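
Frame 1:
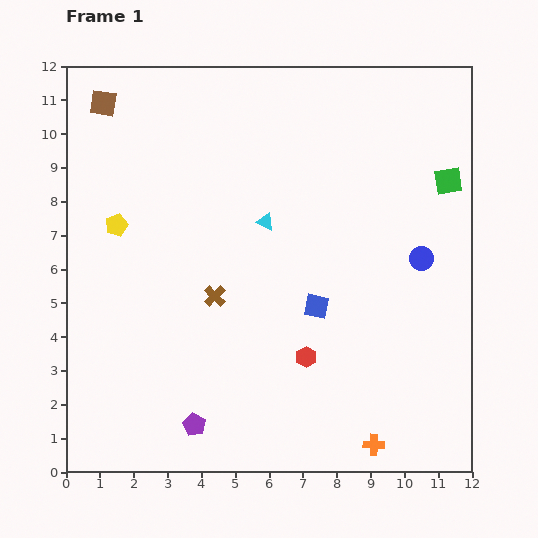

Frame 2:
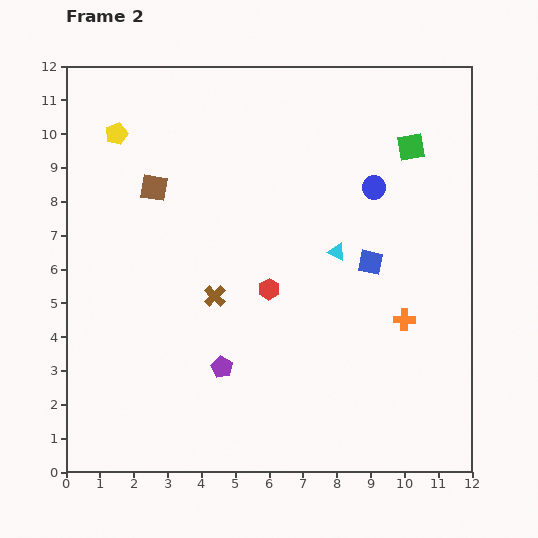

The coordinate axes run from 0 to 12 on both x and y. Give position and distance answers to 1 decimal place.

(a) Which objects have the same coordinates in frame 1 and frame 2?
the brown cross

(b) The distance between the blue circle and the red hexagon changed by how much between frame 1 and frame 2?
-0.2

Distance in frame 1: 4.5. Distance in frame 2: 4.3.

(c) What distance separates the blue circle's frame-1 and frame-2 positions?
2.5

The blue circle moved from (10.5, 6.3) to (9.1, 8.4), a distance of √(1.4² + 2.1²) ≈ 2.5.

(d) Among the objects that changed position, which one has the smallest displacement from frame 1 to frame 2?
the green square

(moved 1.5)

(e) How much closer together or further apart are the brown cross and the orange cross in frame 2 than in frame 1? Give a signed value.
-0.8

Distance in frame 1: 6.4. Distance in frame 2: 5.6.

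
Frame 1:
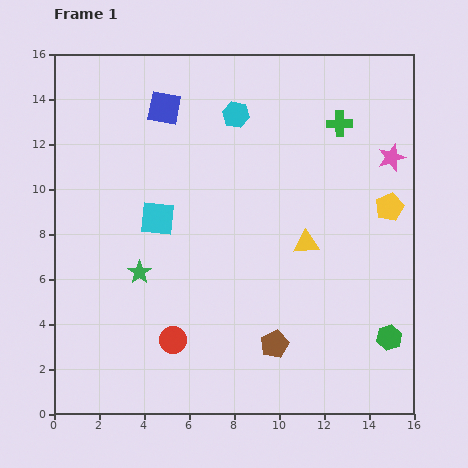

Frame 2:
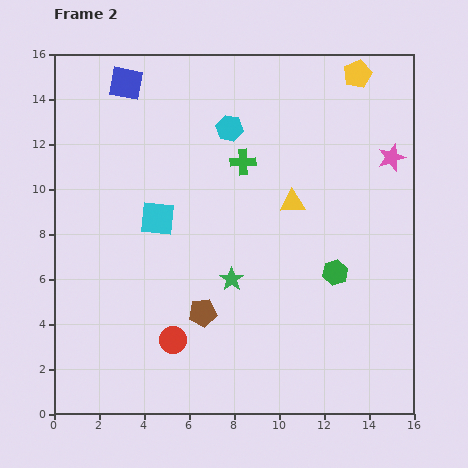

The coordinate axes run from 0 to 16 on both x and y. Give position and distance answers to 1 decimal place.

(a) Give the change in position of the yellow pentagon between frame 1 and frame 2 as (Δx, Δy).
(-1.4, 5.9)

The yellow pentagon was at (14.9, 9.2) in frame 1 and (13.5, 15.1) in frame 2.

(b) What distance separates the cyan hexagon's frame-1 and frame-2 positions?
0.7

The cyan hexagon moved from (8.1, 13.3) to (7.8, 12.7), a distance of √(0.3² + 0.6²) ≈ 0.7.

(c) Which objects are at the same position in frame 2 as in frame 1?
the pink star, the cyan square, the red circle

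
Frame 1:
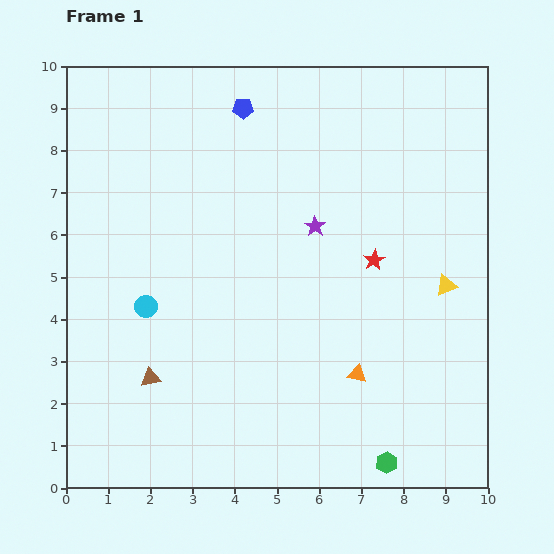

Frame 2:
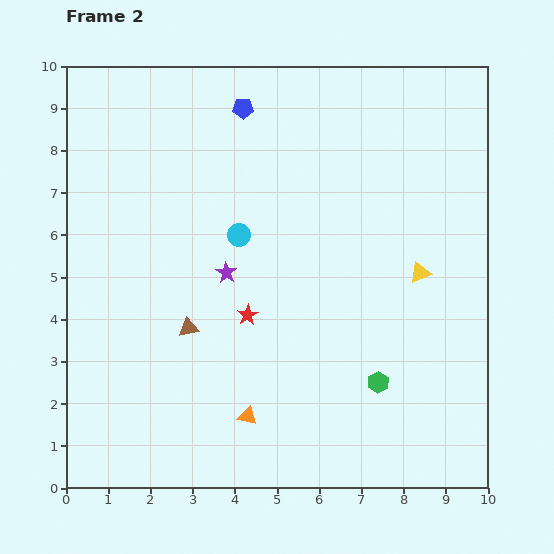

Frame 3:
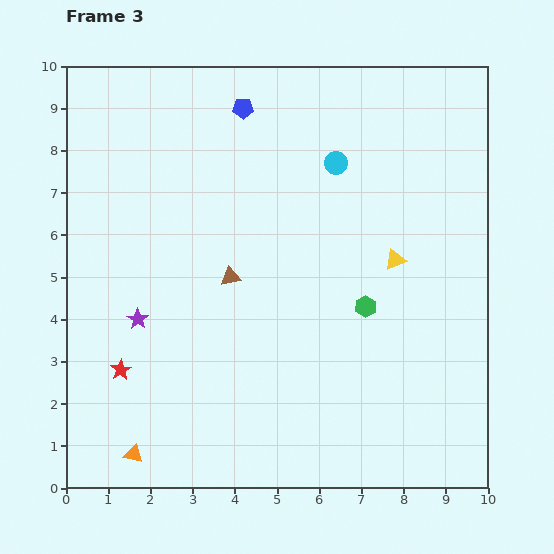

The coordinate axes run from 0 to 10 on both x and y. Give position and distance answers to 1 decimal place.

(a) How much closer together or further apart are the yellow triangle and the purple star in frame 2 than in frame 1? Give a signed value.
+1.2

Distance in frame 1: 3.4. Distance in frame 2: 4.6.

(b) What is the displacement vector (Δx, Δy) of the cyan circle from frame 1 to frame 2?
(2.2, 1.7)

The cyan circle was at (1.9, 4.3) in frame 1 and (4.1, 6.0) in frame 2.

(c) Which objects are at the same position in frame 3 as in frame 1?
the blue pentagon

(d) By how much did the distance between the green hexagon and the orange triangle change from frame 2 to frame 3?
+3.3

Distance in frame 2: 3.2. Distance in frame 3: 6.5.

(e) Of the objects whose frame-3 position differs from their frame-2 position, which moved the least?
the yellow triangle

(moved 0.7)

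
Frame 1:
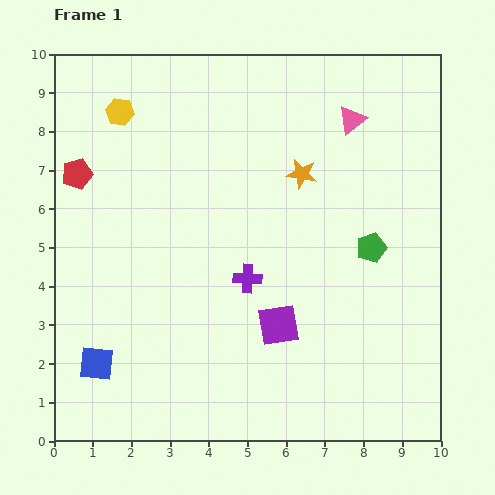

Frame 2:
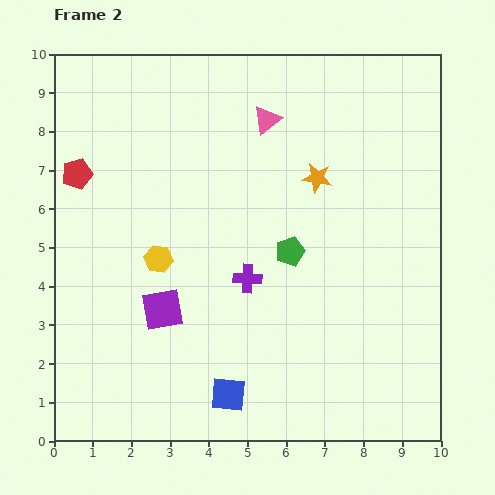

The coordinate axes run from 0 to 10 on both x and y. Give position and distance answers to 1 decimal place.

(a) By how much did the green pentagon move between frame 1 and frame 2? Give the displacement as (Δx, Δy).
(-2.1, -0.1)

The green pentagon was at (8.2, 5.0) in frame 1 and (6.1, 4.9) in frame 2.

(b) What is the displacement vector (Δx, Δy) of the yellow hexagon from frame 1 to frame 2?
(1.0, -3.8)

The yellow hexagon was at (1.7, 8.5) in frame 1 and (2.7, 4.7) in frame 2.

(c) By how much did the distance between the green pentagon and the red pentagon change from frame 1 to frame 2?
-1.9

Distance in frame 1: 7.8. Distance in frame 2: 5.9.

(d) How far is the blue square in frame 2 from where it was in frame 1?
3.5

The blue square moved from (1.1, 2.0) to (4.5, 1.2), a distance of √(3.4² + 0.8²) ≈ 3.5.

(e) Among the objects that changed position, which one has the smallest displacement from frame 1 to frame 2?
the orange star

(moved 0.4)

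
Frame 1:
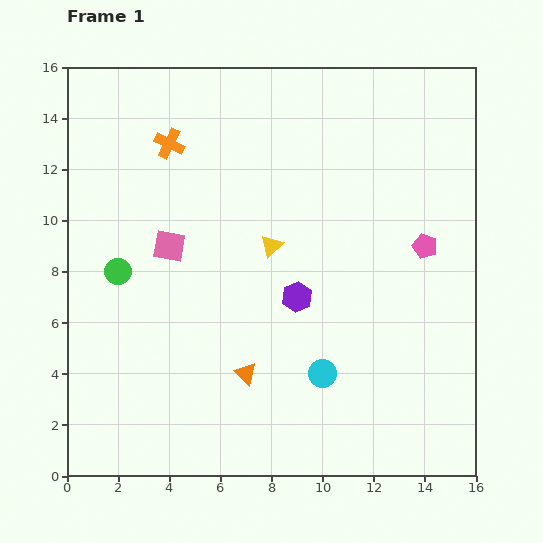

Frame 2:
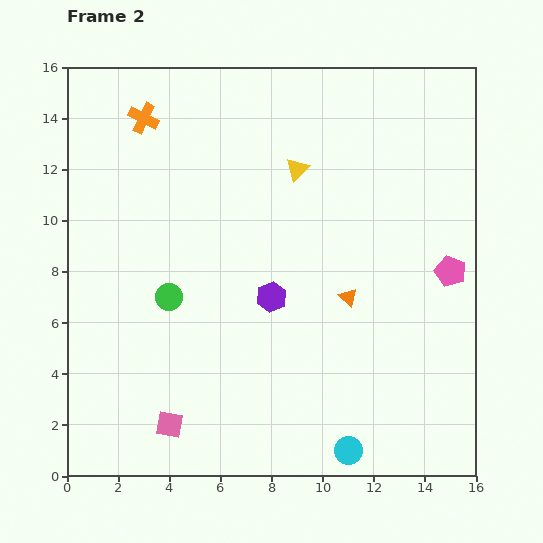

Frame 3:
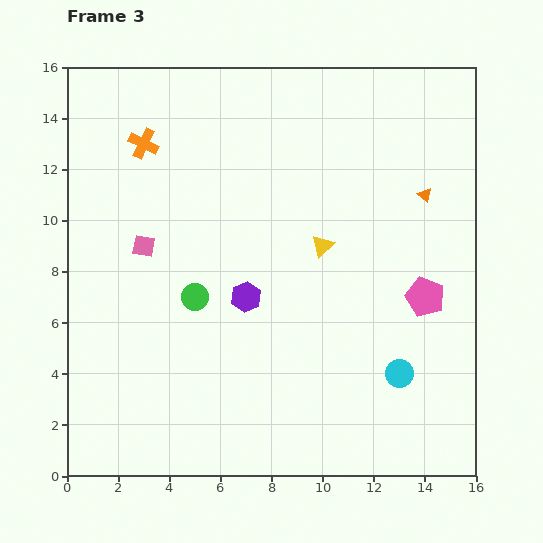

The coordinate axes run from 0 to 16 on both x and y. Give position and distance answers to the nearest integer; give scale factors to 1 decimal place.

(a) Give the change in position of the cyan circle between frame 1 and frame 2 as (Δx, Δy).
(1, -3)

The cyan circle was at (10, 4) in frame 1 and (11, 1) in frame 2.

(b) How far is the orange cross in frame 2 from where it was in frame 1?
1

The orange cross moved from (4, 13) to (3, 14), a distance of √(1² + 1²) ≈ 1.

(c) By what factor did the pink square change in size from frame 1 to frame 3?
0.7×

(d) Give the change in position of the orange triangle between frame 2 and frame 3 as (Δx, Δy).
(3, 4)

The orange triangle was at (11, 7) in frame 2 and (14, 11) in frame 3.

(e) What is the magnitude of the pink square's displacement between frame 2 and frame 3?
7

The pink square moved from (4, 2) to (3, 9), a distance of √(1² + 7²) ≈ 7.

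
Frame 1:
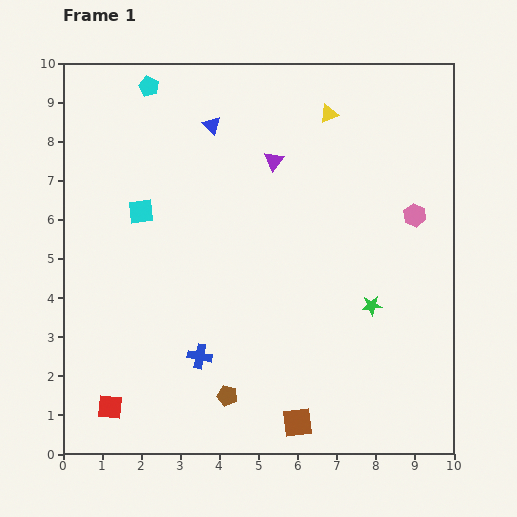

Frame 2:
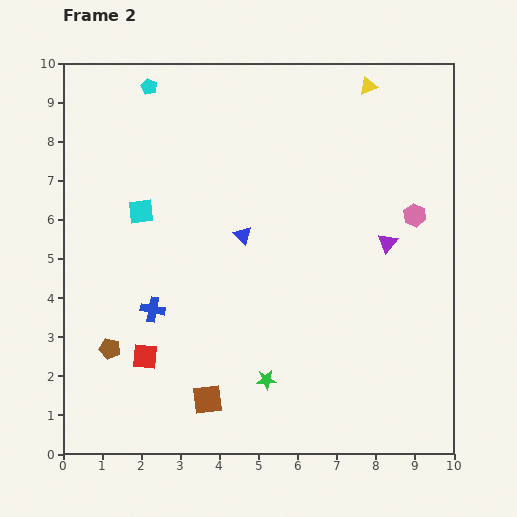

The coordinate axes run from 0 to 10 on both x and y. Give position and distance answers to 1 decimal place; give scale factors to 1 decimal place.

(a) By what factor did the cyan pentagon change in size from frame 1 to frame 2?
0.8×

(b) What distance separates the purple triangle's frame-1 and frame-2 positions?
3.6

The purple triangle moved from (5.4, 7.5) to (8.3, 5.4), a distance of √(2.9² + 2.1²) ≈ 3.6.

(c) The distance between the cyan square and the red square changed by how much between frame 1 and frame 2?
-1.4

Distance in frame 1: 5.1. Distance in frame 2: 3.7.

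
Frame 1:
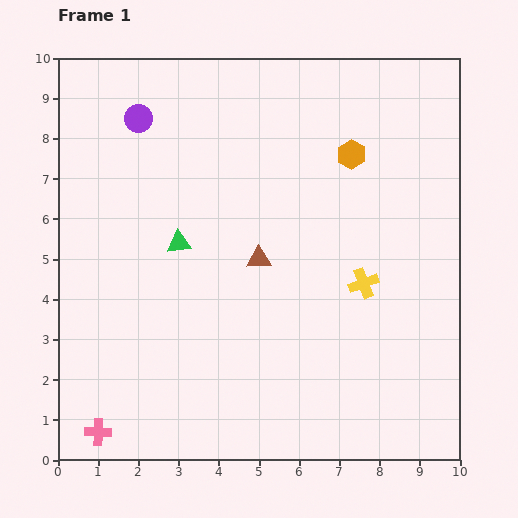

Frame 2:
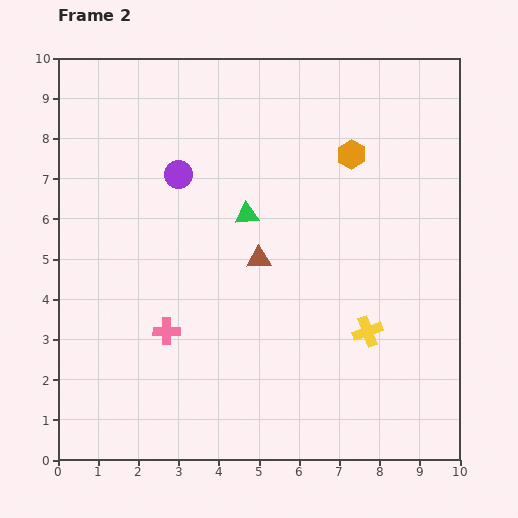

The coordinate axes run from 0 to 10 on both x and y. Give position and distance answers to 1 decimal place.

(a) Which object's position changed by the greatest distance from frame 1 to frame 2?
the pink cross

(moved 3.0; next 1.8)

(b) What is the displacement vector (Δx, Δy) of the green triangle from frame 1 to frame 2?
(1.7, 0.7)

The green triangle was at (3.0, 5.4) in frame 1 and (4.7, 6.1) in frame 2.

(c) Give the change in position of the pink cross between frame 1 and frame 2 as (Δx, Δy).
(1.7, 2.5)

The pink cross was at (1.0, 0.7) in frame 1 and (2.7, 3.2) in frame 2.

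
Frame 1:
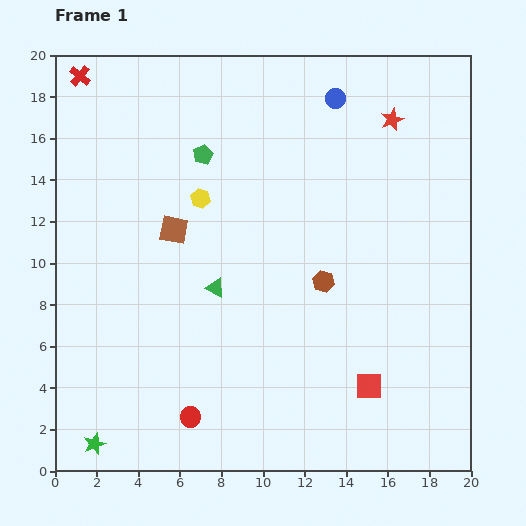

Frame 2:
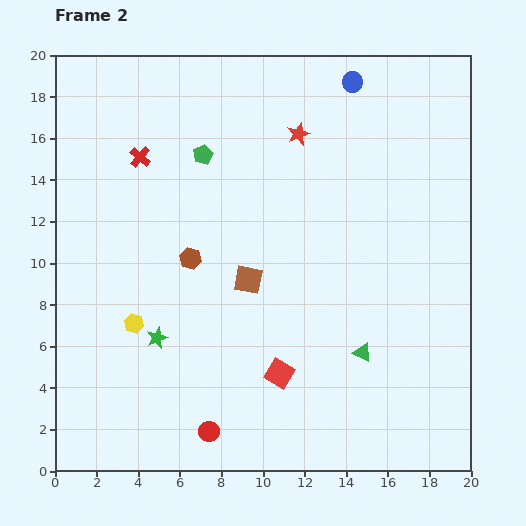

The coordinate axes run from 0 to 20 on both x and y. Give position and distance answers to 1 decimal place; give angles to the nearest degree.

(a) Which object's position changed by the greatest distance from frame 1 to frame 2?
the green triangle

(moved 7.7; next 6.8)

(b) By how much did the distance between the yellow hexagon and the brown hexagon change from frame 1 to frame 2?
-3.0

Distance in frame 1: 7.1. Distance in frame 2: 4.1.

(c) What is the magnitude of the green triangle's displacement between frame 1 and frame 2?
7.7

The green triangle moved from (7.7, 8.8) to (14.8, 5.7), a distance of √(7.1² + 3.1²) ≈ 7.7.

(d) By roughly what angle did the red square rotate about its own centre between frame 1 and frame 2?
31° clockwise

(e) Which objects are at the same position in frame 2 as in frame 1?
the green pentagon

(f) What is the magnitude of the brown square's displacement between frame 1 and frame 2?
4.3

The brown square moved from (5.7, 11.6) to (9.3, 9.2), a distance of √(3.6² + 2.4²) ≈ 4.3.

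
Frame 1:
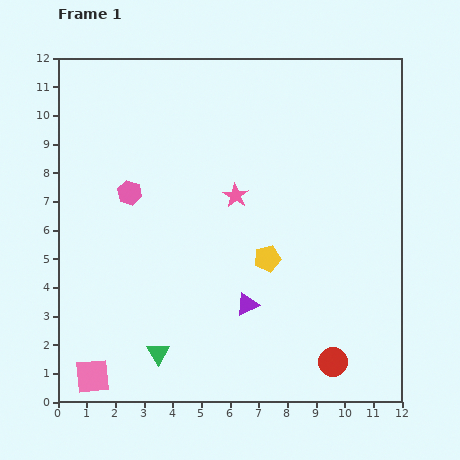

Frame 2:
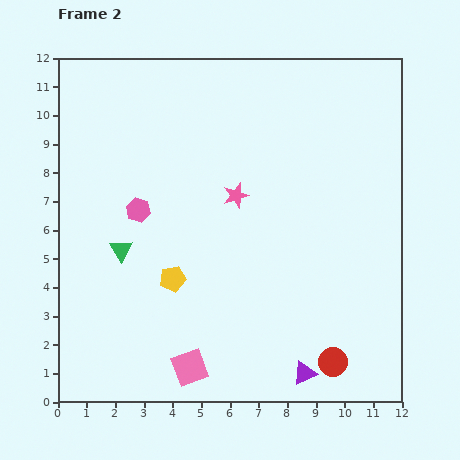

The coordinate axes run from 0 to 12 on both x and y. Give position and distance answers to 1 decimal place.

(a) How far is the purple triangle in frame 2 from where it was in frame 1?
3.1

The purple triangle moved from (6.6, 3.4) to (8.6, 1.0), a distance of √(2.0² + 2.4²) ≈ 3.1.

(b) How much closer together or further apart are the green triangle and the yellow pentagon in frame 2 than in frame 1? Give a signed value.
-2.9

Distance in frame 1: 5.0. Distance in frame 2: 2.1.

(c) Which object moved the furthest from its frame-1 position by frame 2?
the green triangle

(moved 3.8; next 3.4)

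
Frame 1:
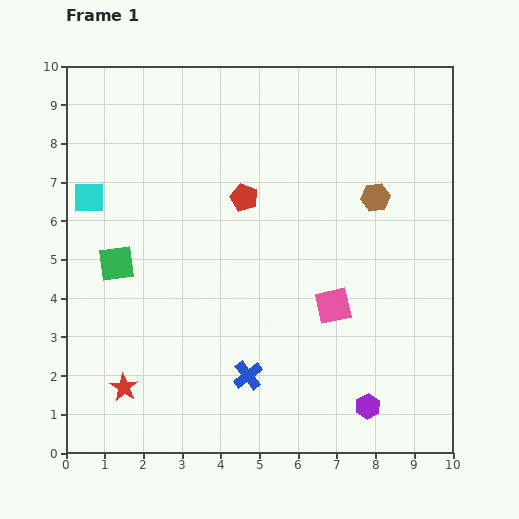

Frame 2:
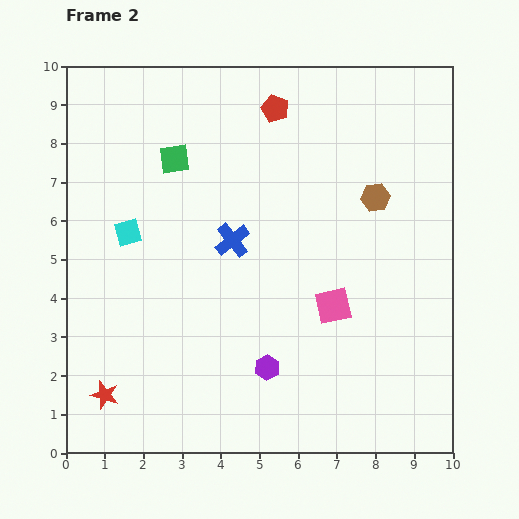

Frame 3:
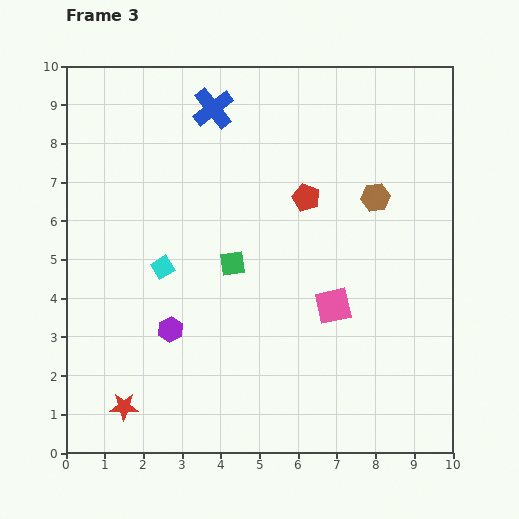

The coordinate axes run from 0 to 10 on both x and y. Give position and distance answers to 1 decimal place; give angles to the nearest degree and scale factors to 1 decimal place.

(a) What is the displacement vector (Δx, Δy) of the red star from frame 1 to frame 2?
(-0.5, -0.2)

The red star was at (1.5, 1.7) in frame 1 and (1.0, 1.5) in frame 2.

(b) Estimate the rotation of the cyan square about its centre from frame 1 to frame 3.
30° counter-clockwise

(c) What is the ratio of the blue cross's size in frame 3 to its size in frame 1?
1.4×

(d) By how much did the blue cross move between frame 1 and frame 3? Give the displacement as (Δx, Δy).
(-0.9, 6.9)

The blue cross was at (4.7, 2.0) in frame 1 and (3.8, 8.9) in frame 3.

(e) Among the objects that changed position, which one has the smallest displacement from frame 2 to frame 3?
the red star

(moved 0.6)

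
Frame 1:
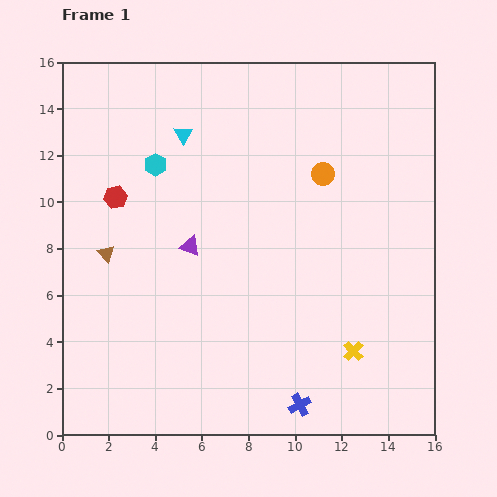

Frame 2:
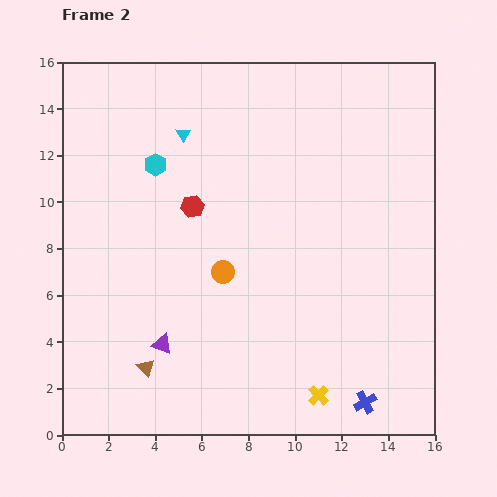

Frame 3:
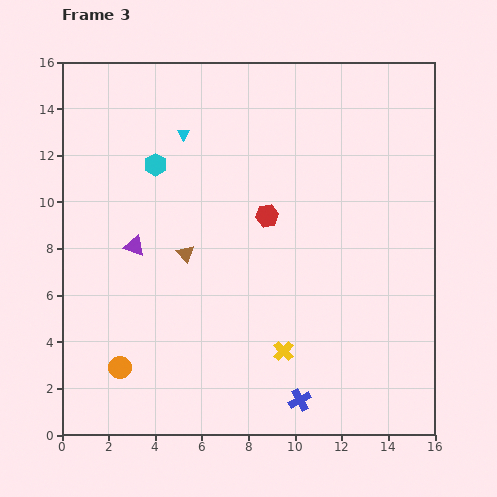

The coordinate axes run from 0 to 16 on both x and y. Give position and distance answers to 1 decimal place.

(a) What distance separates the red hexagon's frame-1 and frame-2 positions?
3.3

The red hexagon moved from (2.3, 10.2) to (5.6, 9.8), a distance of √(3.3² + 0.4²) ≈ 3.3.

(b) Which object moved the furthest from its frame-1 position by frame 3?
the orange circle

(moved 12.0; next 6.5)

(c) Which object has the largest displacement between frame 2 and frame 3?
the orange circle

(moved 6.0; next 5.2)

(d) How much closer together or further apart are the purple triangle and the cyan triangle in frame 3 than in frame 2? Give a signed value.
-3.8

Distance in frame 2: 9.0. Distance in frame 3: 5.2.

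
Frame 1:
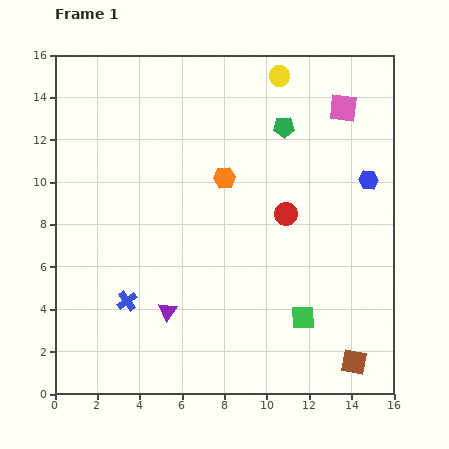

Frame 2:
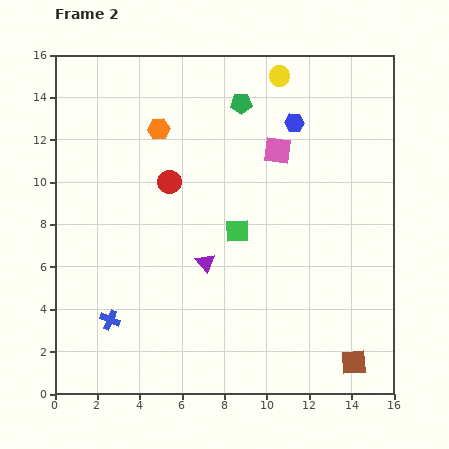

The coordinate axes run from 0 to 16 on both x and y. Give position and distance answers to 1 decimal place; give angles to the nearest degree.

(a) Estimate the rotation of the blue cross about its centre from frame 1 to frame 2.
32° counter-clockwise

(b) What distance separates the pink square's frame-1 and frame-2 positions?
3.7

The pink square moved from (13.6, 13.5) to (10.5, 11.5), a distance of √(3.1² + 2.0²) ≈ 3.7.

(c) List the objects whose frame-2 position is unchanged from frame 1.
the brown square, the yellow circle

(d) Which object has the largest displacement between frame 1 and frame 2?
the red circle

(moved 5.7; next 5.1)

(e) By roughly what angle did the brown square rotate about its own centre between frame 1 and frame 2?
16° counter-clockwise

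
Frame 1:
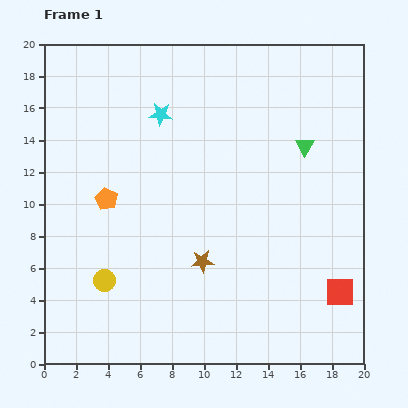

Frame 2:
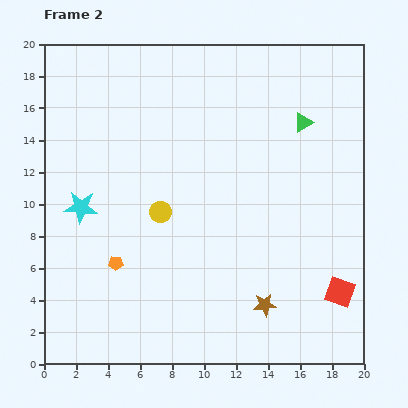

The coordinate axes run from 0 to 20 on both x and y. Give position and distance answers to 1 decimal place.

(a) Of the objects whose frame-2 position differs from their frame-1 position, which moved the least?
the green triangle

(moved 1.5)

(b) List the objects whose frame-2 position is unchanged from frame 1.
the red square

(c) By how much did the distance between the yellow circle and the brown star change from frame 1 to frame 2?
+2.5

Distance in frame 1: 6.2. Distance in frame 2: 8.7.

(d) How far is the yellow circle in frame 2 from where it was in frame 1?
5.5

The yellow circle moved from (3.8, 5.2) to (7.3, 9.5), a distance of √(3.5² + 4.3²) ≈ 5.5.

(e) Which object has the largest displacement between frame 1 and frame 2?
the cyan star

(moved 7.7; next 5.5)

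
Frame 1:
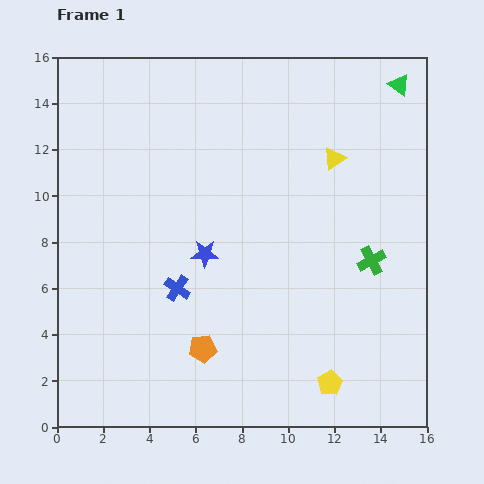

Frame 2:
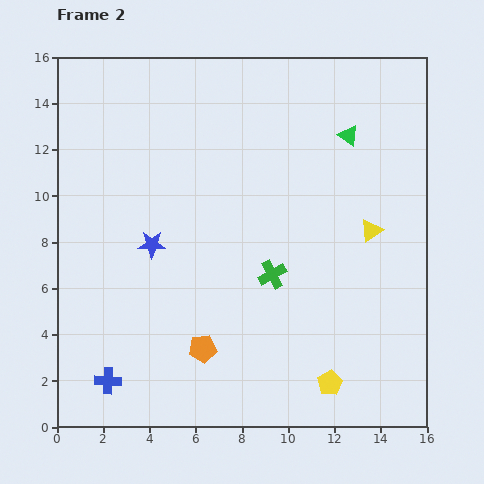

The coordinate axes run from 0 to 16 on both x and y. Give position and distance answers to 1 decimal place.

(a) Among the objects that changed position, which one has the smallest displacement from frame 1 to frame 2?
the blue star

(moved 2.3)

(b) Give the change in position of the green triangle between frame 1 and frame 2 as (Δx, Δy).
(-2.2, -2.2)

The green triangle was at (14.8, 14.8) in frame 1 and (12.6, 12.6) in frame 2.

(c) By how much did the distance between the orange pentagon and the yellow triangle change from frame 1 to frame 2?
-1.1

Distance in frame 1: 10.0. Distance in frame 2: 8.9.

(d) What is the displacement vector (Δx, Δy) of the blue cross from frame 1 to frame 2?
(-3.0, -4.0)

The blue cross was at (5.2, 6.0) in frame 1 and (2.2, 2.0) in frame 2.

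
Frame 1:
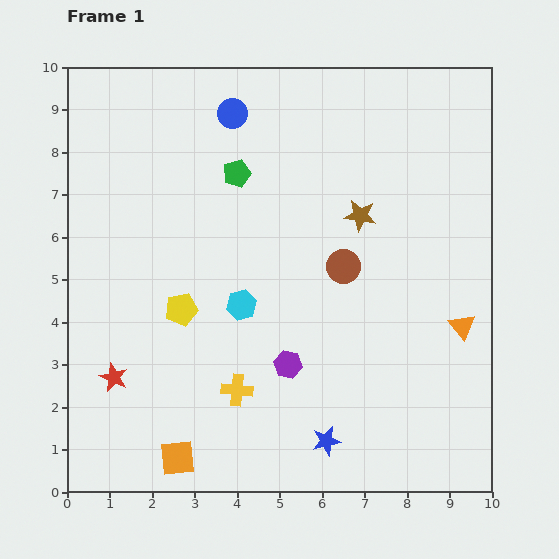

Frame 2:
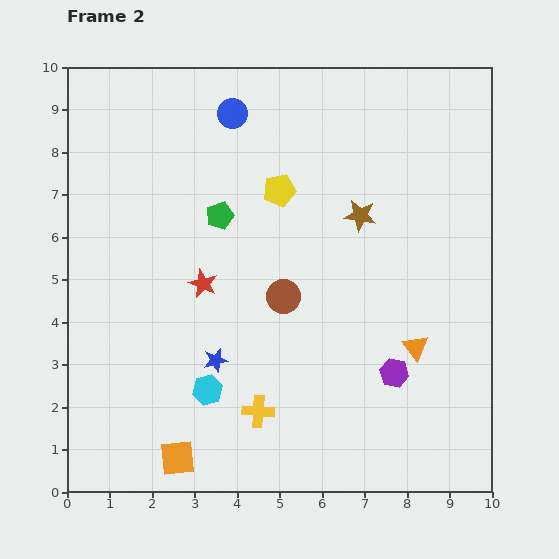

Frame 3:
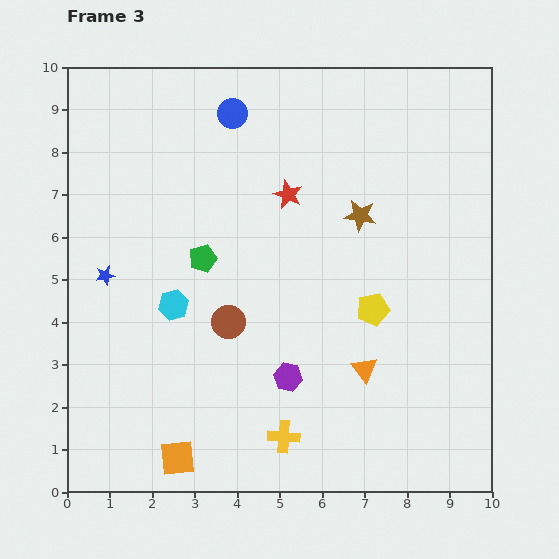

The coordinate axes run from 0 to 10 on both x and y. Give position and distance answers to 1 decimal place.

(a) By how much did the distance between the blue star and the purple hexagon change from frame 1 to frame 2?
+2.2

Distance in frame 1: 2.0. Distance in frame 2: 4.2.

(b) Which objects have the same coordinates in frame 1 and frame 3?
the orange square, the brown star, the blue circle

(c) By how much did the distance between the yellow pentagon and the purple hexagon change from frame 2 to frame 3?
-2.5

Distance in frame 2: 5.1. Distance in frame 3: 2.6.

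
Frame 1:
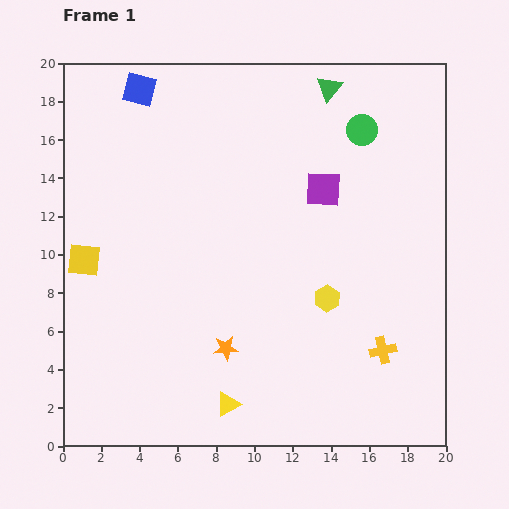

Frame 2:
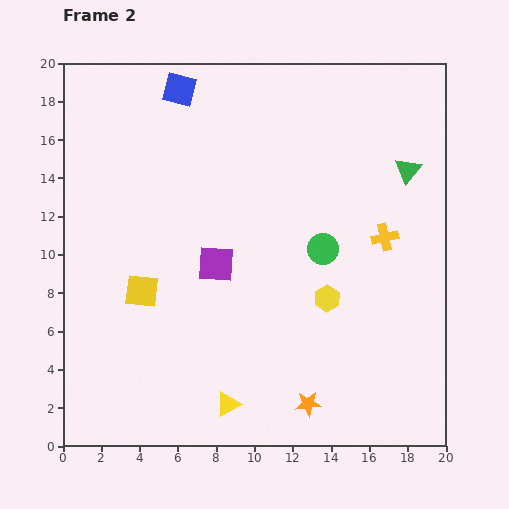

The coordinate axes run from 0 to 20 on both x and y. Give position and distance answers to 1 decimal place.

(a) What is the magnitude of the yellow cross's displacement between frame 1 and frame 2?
5.9

The yellow cross moved from (16.7, 5.0) to (16.8, 10.9), a distance of √(0.1² + 5.9²) ≈ 5.9.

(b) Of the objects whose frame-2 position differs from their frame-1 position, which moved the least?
the blue square

(moved 2.1)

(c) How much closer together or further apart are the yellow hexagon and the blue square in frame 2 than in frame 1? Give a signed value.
-1.4

Distance in frame 1: 14.7. Distance in frame 2: 13.3.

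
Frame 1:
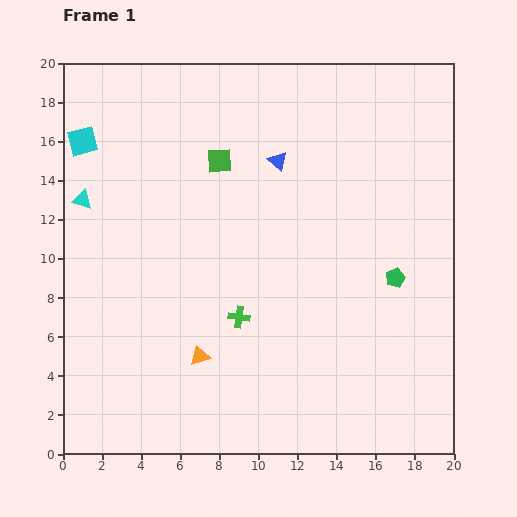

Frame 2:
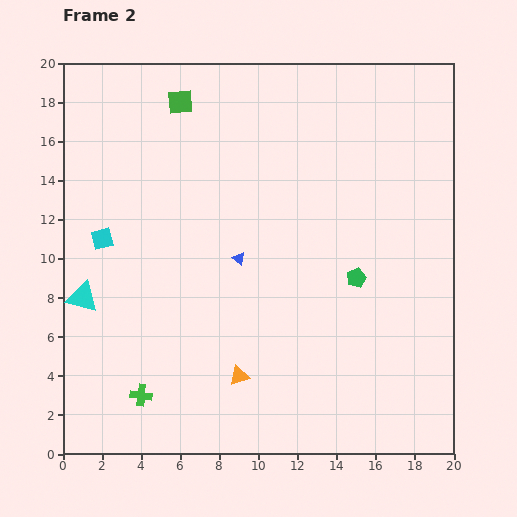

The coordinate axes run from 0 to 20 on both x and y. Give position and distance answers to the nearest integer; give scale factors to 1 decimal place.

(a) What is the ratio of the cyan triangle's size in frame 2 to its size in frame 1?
1.6×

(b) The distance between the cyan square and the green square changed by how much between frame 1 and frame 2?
+1

Distance in frame 1: 7. Distance in frame 2: 8.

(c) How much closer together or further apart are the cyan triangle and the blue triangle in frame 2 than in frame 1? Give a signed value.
-2

Distance in frame 1: 10. Distance in frame 2: 8.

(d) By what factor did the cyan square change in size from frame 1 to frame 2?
0.7×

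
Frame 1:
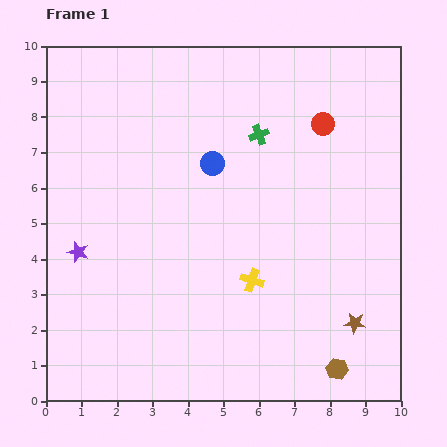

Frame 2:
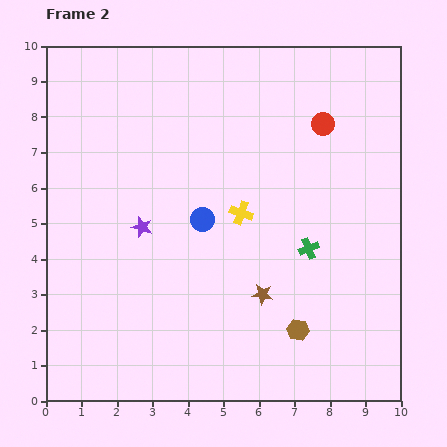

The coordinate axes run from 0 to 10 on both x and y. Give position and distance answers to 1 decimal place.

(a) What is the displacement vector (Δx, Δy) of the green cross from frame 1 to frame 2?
(1.4, -3.2)

The green cross was at (6.0, 7.5) in frame 1 and (7.4, 4.3) in frame 2.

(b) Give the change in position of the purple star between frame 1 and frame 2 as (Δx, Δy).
(1.8, 0.7)

The purple star was at (0.9, 4.2) in frame 1 and (2.7, 4.9) in frame 2.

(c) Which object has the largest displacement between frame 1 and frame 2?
the green cross

(moved 3.5; next 2.7)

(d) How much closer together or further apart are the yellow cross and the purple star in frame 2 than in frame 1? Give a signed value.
-2.2

Distance in frame 1: 5.0. Distance in frame 2: 2.8.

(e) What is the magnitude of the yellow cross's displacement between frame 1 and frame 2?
1.9

The yellow cross moved from (5.8, 3.4) to (5.5, 5.3), a distance of √(0.3² + 1.9²) ≈ 1.9.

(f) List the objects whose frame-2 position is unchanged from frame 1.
the red circle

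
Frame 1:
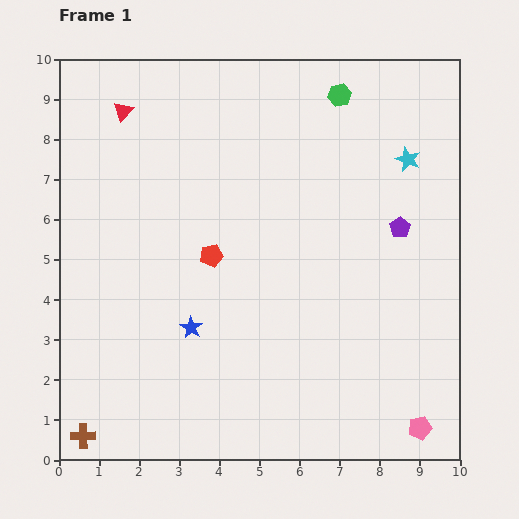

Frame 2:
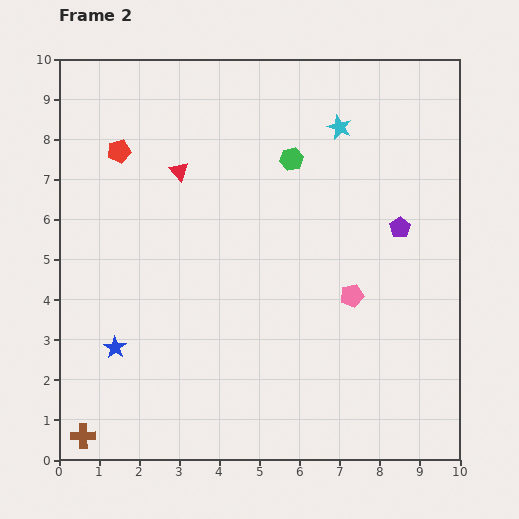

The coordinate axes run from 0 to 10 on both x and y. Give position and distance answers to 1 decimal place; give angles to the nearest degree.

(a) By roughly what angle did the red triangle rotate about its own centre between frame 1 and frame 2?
25° counter-clockwise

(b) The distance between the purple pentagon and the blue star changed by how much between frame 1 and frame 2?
+1.9

Distance in frame 1: 5.8. Distance in frame 2: 7.7.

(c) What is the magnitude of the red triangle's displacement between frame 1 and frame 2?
2.1

The red triangle moved from (1.6, 8.7) to (3.0, 7.2), a distance of √(1.4² + 1.5²) ≈ 2.1.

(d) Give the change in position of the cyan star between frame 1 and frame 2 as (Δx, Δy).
(-1.7, 0.8)

The cyan star was at (8.7, 7.5) in frame 1 and (7.0, 8.3) in frame 2.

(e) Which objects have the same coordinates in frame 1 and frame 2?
the brown cross, the purple pentagon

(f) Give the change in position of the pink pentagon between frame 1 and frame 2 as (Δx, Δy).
(-1.7, 3.3)

The pink pentagon was at (9.0, 0.8) in frame 1 and (7.3, 4.1) in frame 2.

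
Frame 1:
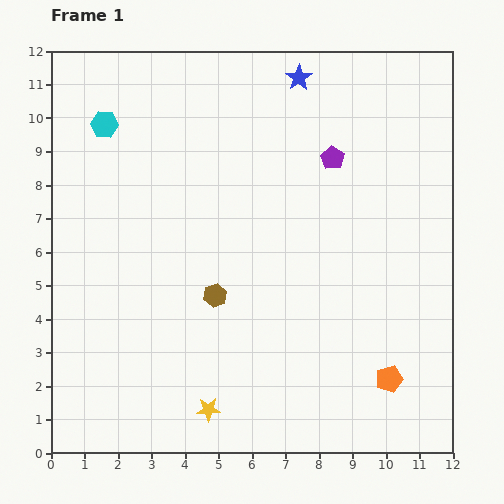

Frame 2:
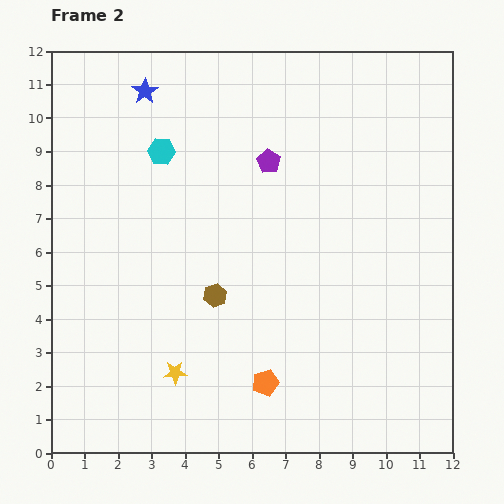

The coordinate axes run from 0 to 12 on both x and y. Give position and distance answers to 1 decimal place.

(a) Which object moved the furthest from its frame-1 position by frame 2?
the blue star

(moved 4.6; next 3.7)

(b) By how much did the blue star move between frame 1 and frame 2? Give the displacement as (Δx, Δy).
(-4.6, -0.4)

The blue star was at (7.4, 11.2) in frame 1 and (2.8, 10.8) in frame 2.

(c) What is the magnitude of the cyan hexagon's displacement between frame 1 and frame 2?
1.9

The cyan hexagon moved from (1.6, 9.8) to (3.3, 9.0), a distance of √(1.7² + 0.8²) ≈ 1.9.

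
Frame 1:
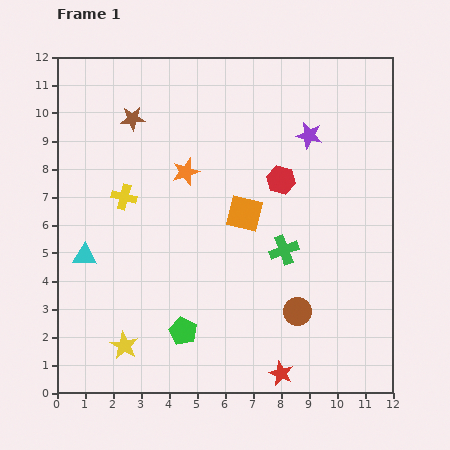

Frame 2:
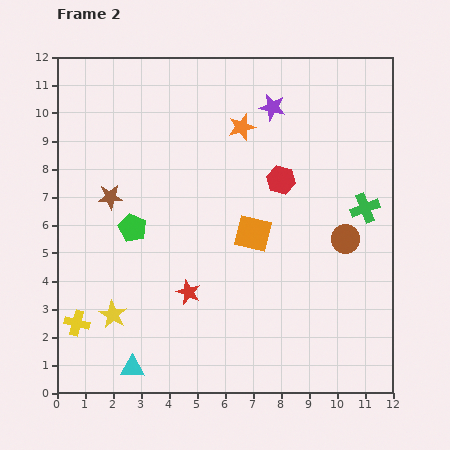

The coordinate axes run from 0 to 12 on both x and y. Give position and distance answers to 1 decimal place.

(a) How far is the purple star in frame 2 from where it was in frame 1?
1.6

The purple star moved from (9.0, 9.2) to (7.7, 10.2), a distance of √(1.3² + 1.0²) ≈ 1.6.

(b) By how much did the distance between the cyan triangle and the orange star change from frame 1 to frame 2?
+4.7

Distance in frame 1: 4.7. Distance in frame 2: 9.4.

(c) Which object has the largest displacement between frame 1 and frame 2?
the yellow cross

(moved 4.8; next 4.4)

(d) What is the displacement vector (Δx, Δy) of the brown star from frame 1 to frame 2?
(-0.8, -2.8)

The brown star was at (2.7, 9.8) in frame 1 and (1.9, 7.0) in frame 2.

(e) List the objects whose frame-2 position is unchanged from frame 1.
the red hexagon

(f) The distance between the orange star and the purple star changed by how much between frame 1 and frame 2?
-3.3

Distance in frame 1: 4.6. Distance in frame 2: 1.3.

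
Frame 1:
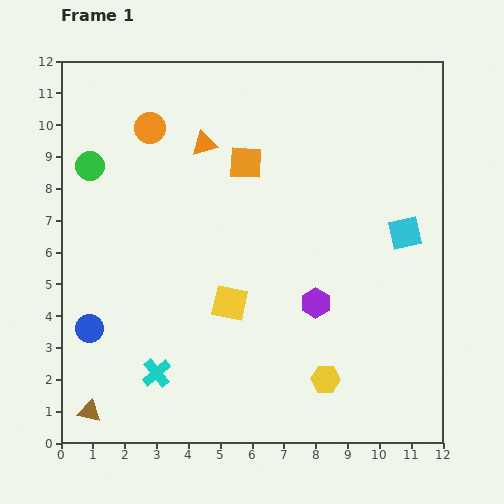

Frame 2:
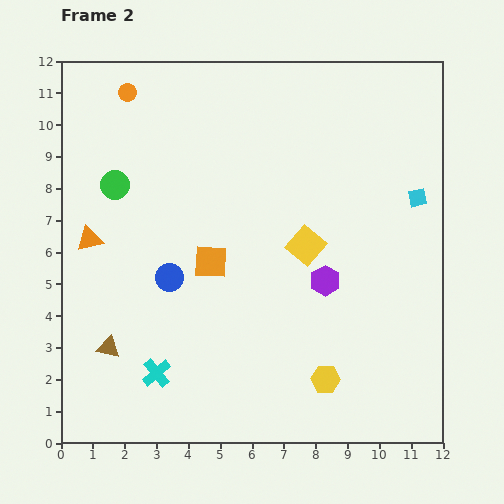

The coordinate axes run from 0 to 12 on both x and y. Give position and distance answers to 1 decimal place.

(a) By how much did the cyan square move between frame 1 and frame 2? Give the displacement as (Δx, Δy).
(0.4, 1.1)

The cyan square was at (10.8, 6.6) in frame 1 and (11.2, 7.7) in frame 2.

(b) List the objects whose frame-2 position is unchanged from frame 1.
the cyan cross, the yellow hexagon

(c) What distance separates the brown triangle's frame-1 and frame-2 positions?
2.1

The brown triangle moved from (0.9, 1.0) to (1.5, 3.0), a distance of √(0.6² + 2.0²) ≈ 2.1.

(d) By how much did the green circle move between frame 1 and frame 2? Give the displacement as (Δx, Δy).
(0.8, -0.6)

The green circle was at (0.9, 8.7) in frame 1 and (1.7, 8.1) in frame 2.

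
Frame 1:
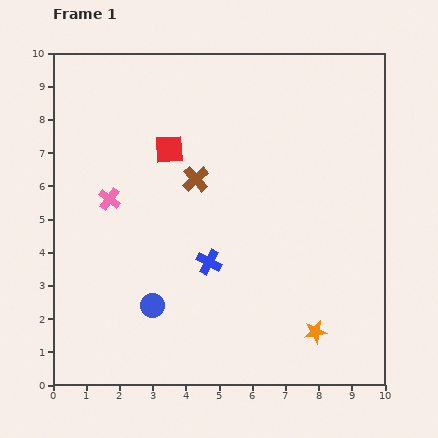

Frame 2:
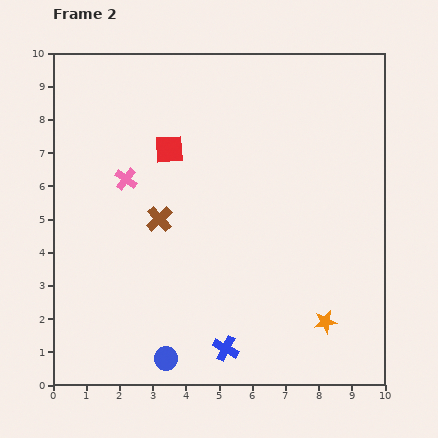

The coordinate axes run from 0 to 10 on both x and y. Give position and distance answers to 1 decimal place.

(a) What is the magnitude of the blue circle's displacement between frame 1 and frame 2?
1.6

The blue circle moved from (3.0, 2.4) to (3.4, 0.8), a distance of √(0.4² + 1.6²) ≈ 1.6.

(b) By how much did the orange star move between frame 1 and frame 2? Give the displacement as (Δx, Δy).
(0.3, 0.3)

The orange star was at (7.9, 1.6) in frame 1 and (8.2, 1.9) in frame 2.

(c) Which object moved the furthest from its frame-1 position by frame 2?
the blue cross

(moved 2.6; next 1.6)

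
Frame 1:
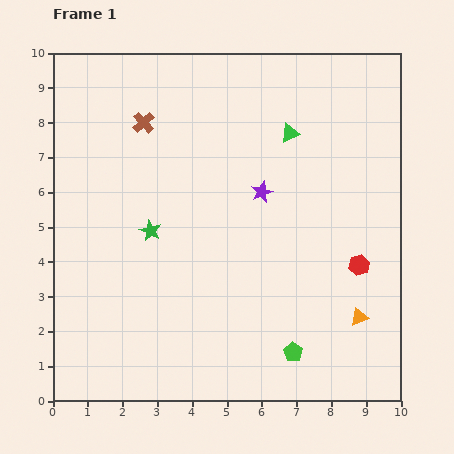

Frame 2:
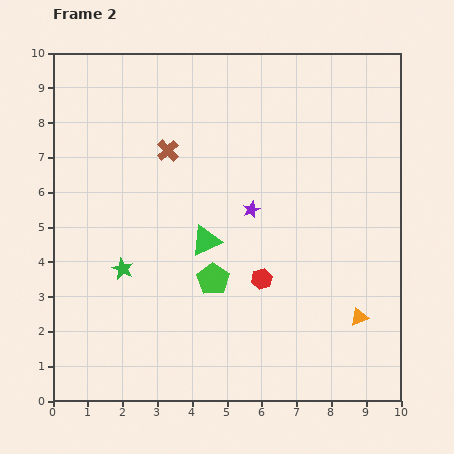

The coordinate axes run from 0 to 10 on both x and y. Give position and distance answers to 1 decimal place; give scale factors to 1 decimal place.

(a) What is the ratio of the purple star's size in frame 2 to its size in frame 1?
0.8×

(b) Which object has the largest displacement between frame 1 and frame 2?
the green triangle

(moved 3.9; next 3.1)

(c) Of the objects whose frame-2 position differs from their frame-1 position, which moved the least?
the purple star

(moved 0.6)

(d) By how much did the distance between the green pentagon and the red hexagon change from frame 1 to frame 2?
-1.7

Distance in frame 1: 3.1. Distance in frame 2: 1.4.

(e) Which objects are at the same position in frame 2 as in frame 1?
the orange triangle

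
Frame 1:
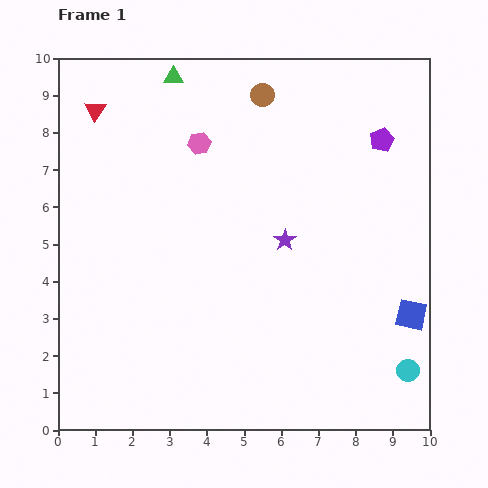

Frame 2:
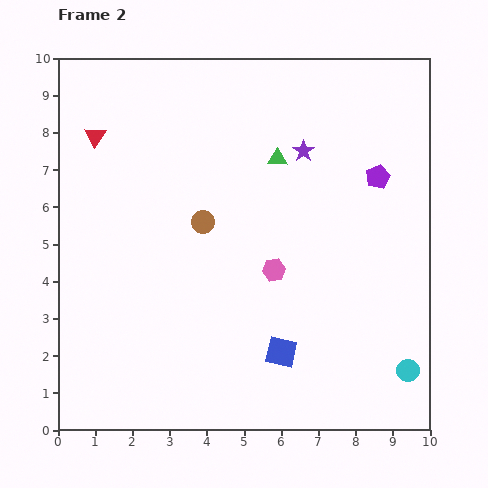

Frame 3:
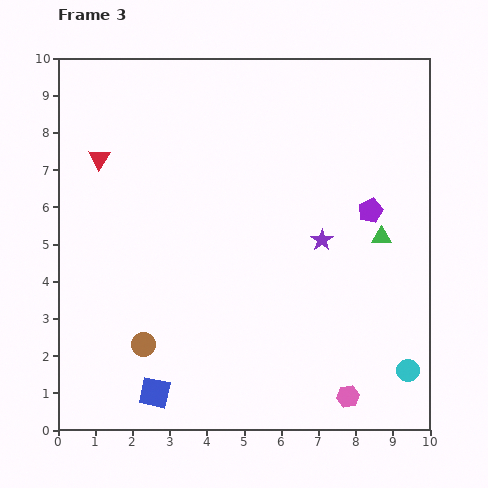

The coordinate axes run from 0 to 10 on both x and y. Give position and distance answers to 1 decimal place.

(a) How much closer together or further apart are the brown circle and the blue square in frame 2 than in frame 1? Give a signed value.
-3.0

Distance in frame 1: 7.1. Distance in frame 2: 4.1.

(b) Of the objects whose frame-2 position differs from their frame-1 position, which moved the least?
the red triangle

(moved 0.7)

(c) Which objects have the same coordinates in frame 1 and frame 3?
the cyan circle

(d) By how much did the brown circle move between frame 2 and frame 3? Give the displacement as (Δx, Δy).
(-1.6, -3.3)

The brown circle was at (3.9, 5.6) in frame 2 and (2.3, 2.3) in frame 3.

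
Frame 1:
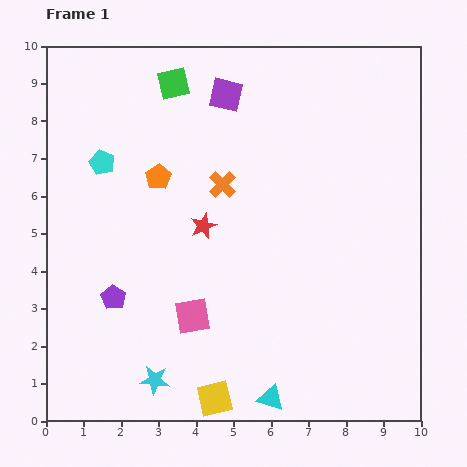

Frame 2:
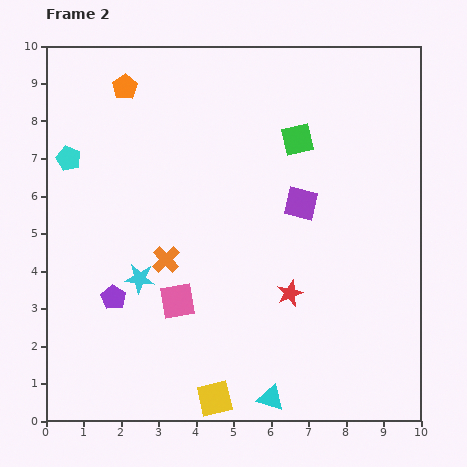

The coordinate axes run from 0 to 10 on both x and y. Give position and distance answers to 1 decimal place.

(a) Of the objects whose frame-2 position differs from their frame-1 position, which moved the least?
the pink square

(moved 0.6)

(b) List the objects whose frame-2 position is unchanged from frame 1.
the yellow square, the purple pentagon, the cyan triangle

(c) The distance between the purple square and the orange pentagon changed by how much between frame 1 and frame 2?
+2.8

Distance in frame 1: 2.8. Distance in frame 2: 5.6.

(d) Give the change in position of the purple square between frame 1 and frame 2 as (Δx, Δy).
(2.0, -2.9)

The purple square was at (4.8, 8.7) in frame 1 and (6.8, 5.8) in frame 2.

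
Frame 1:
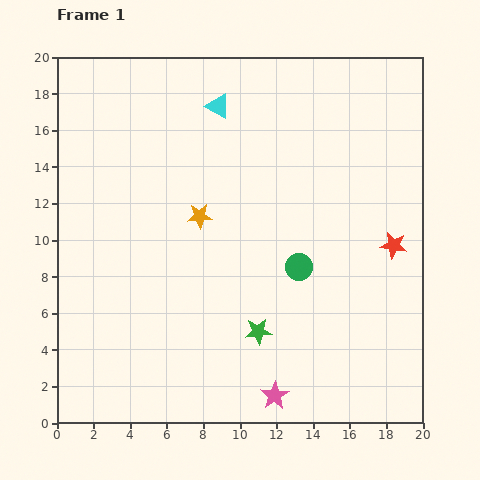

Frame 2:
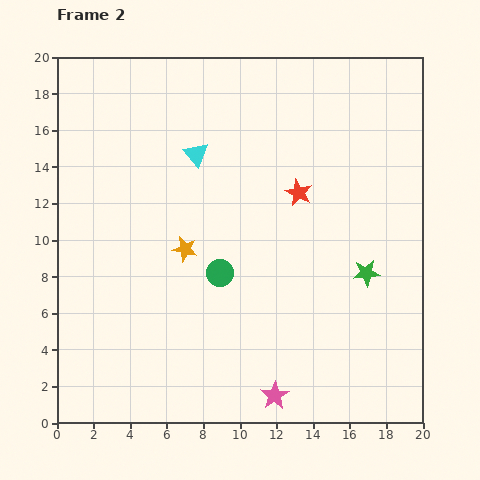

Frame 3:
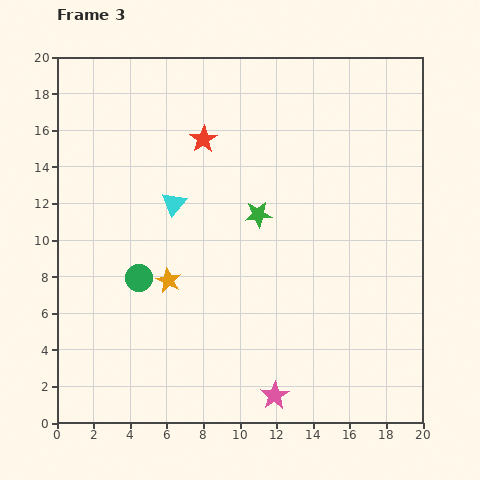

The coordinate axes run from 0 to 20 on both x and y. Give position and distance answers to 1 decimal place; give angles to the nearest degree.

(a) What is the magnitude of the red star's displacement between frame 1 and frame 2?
6.0

The red star moved from (18.4, 9.7) to (13.2, 12.6), a distance of √(5.2² + 2.9²) ≈ 6.0.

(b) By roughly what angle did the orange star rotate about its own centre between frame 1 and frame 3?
31° clockwise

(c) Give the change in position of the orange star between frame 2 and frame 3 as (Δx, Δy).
(-0.9, -1.7)

The orange star was at (7.0, 9.5) in frame 2 and (6.1, 7.8) in frame 3.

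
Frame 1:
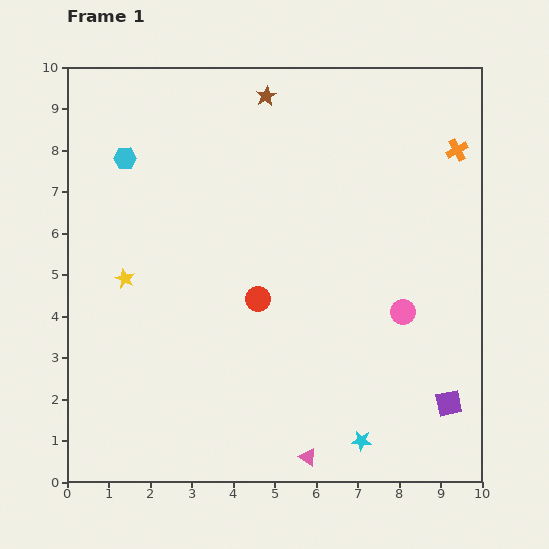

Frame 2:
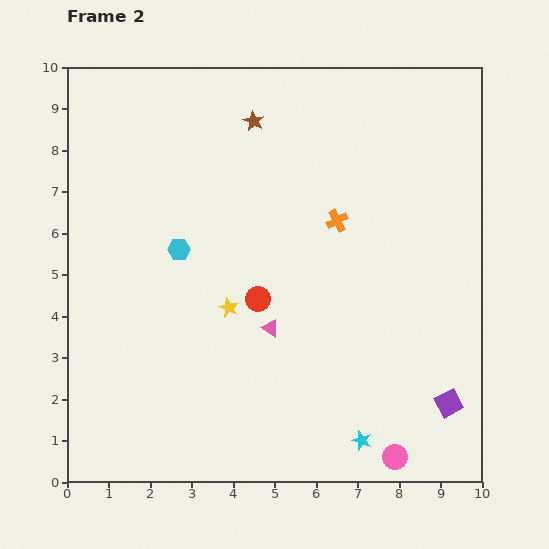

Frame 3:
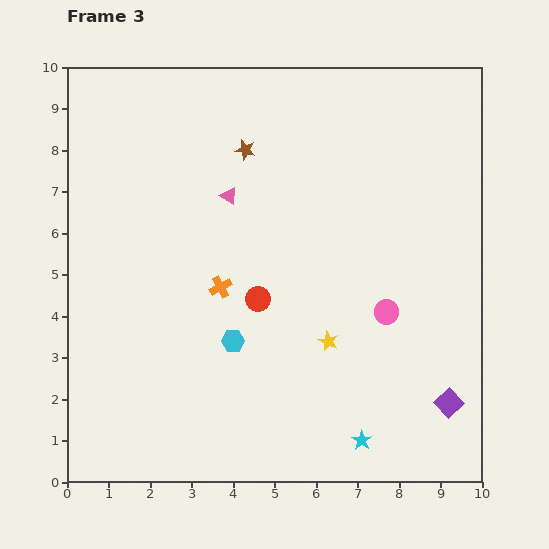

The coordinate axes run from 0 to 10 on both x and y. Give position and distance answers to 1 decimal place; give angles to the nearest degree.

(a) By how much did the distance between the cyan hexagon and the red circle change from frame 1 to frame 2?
-2.5

Distance in frame 1: 4.7. Distance in frame 2: 2.2.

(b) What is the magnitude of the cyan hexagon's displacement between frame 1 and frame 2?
2.6

The cyan hexagon moved from (1.4, 7.8) to (2.7, 5.6), a distance of √(1.3² + 2.2²) ≈ 2.6.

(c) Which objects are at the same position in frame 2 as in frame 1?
the red circle, the purple square, the cyan star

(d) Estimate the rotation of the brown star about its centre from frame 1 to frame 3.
30° counter-clockwise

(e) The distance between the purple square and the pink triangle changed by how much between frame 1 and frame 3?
+3.7

Distance in frame 1: 3.6. Distance in frame 3: 7.3.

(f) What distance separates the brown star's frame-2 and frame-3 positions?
0.7

The brown star moved from (4.5, 8.7) to (4.3, 8.0), a distance of √(0.2² + 0.7²) ≈ 0.7.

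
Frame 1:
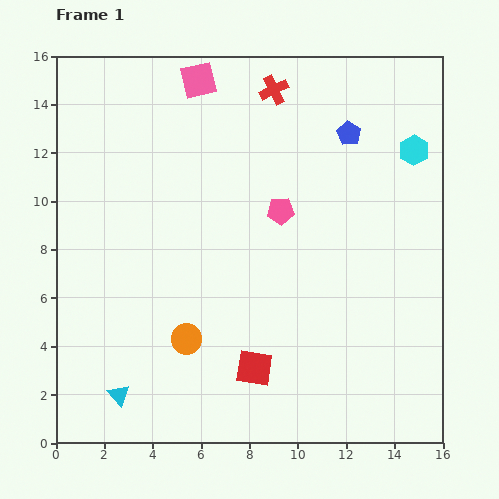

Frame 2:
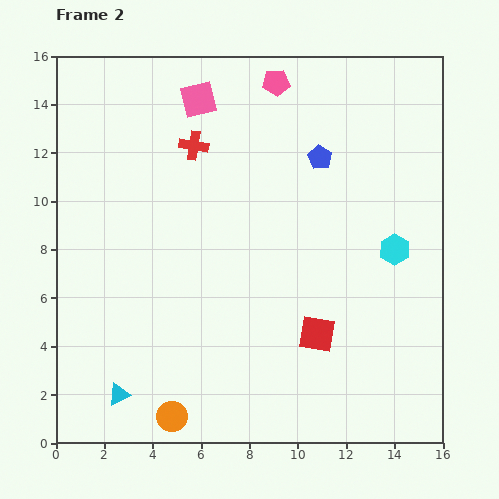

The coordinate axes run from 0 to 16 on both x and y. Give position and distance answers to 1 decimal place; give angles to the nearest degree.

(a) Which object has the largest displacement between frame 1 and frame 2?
the pink pentagon

(moved 5.3; next 4.2)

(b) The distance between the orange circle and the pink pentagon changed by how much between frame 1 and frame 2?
+7.9

Distance in frame 1: 6.6. Distance in frame 2: 14.5.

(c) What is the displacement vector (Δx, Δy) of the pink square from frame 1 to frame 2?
(0.0, -0.8)

The pink square was at (5.9, 15.0) in frame 1 and (5.9, 14.2) in frame 2.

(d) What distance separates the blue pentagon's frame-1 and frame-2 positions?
1.6

The blue pentagon moved from (12.1, 12.8) to (10.9, 11.8), a distance of √(1.2² + 1.0²) ≈ 1.6.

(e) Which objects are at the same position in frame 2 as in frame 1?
the cyan triangle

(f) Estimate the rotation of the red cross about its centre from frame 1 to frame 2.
35° clockwise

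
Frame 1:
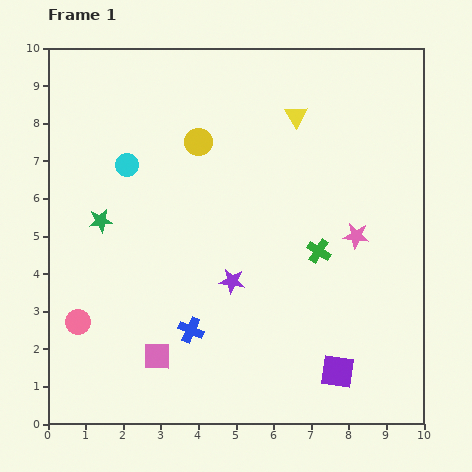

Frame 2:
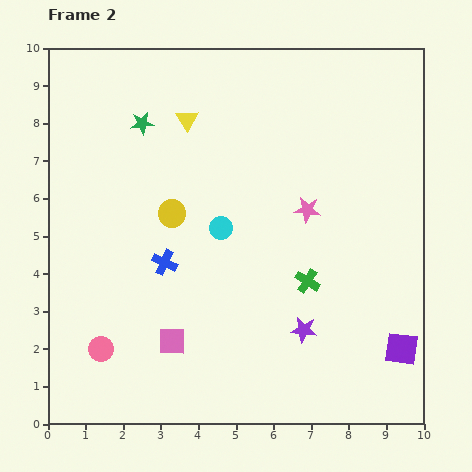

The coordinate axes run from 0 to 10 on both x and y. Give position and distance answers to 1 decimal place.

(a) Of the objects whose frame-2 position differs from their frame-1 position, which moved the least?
the pink square

(moved 0.6)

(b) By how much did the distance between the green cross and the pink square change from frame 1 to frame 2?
-1.2

Distance in frame 1: 5.1. Distance in frame 2: 3.9.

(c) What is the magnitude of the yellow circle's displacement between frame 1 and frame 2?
2.0

The yellow circle moved from (4.0, 7.5) to (3.3, 5.6), a distance of √(0.7² + 1.9²) ≈ 2.0.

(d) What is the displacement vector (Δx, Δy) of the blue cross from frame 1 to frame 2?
(-0.7, 1.8)

The blue cross was at (3.8, 2.5) in frame 1 and (3.1, 4.3) in frame 2.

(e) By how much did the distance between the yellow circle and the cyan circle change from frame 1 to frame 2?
-0.6

Distance in frame 1: 2.0. Distance in frame 2: 1.4.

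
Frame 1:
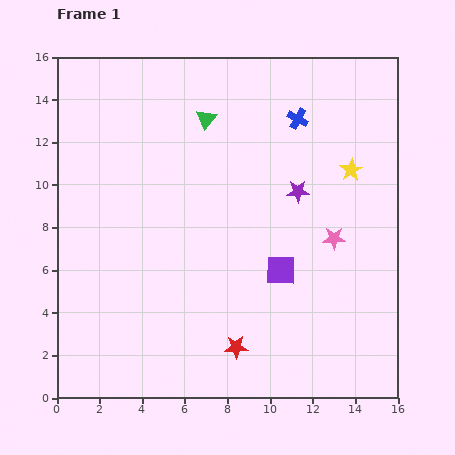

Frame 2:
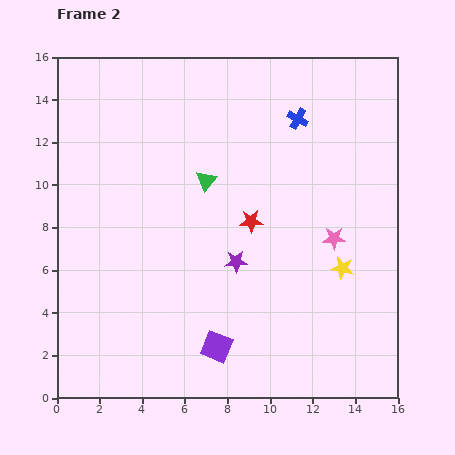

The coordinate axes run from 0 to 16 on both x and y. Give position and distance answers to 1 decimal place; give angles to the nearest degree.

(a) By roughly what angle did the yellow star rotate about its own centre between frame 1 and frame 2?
29° counter-clockwise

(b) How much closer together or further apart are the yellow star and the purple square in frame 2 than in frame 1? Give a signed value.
+1.3

Distance in frame 1: 5.7. Distance in frame 2: 7.0.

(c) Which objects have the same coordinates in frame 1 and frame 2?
the pink star, the blue cross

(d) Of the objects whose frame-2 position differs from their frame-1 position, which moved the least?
the green triangle

(moved 2.9)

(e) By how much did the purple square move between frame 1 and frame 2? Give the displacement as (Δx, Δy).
(-3.0, -3.6)

The purple square was at (10.5, 6.0) in frame 1 and (7.5, 2.4) in frame 2.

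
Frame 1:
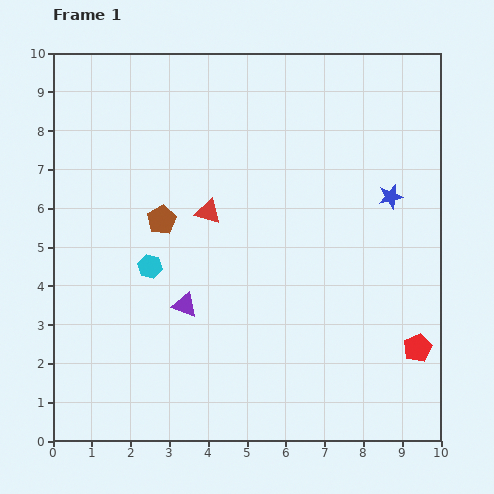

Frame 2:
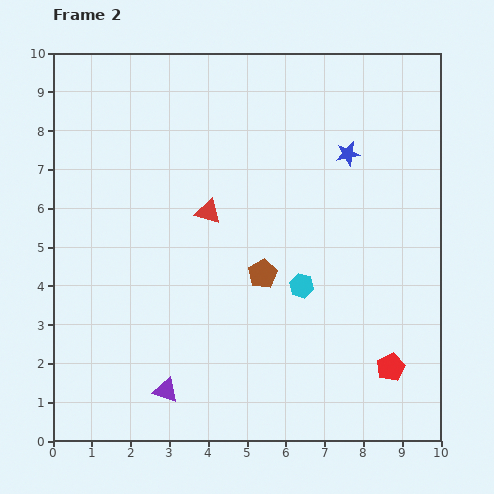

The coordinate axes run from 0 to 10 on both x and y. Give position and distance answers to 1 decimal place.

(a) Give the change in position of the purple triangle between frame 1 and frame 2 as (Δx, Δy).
(-0.5, -2.2)

The purple triangle was at (3.4, 3.5) in frame 1 and (2.9, 1.3) in frame 2.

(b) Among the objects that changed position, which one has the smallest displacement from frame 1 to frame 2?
the red pentagon

(moved 0.9)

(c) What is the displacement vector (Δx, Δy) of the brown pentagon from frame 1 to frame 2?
(2.6, -1.4)

The brown pentagon was at (2.8, 5.7) in frame 1 and (5.4, 4.3) in frame 2.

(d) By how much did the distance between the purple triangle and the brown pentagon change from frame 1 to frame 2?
+1.6

Distance in frame 1: 2.3. Distance in frame 2: 3.9.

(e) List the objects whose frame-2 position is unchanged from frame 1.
the red triangle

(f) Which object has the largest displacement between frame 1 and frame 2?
the cyan hexagon

(moved 3.9; next 3.0)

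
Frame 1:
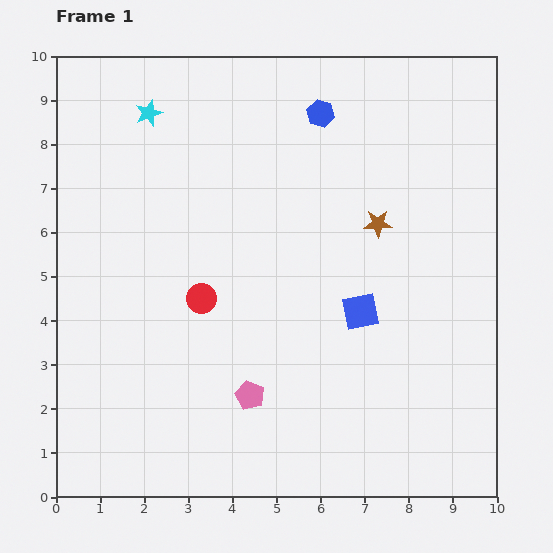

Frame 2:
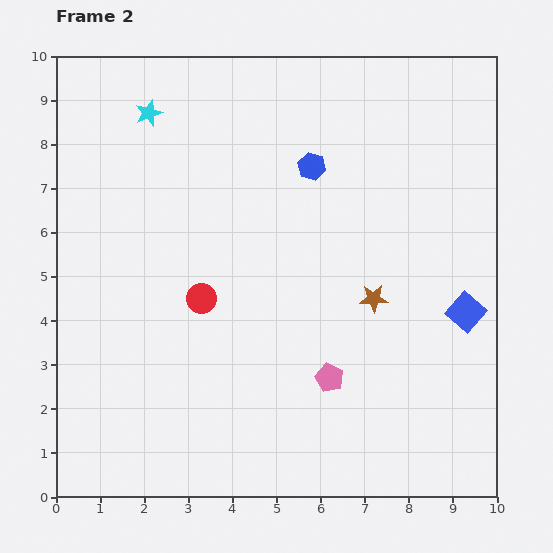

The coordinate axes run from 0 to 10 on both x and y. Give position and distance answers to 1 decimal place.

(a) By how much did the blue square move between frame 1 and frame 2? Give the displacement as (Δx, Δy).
(2.4, 0.0)

The blue square was at (6.9, 4.2) in frame 1 and (9.3, 4.2) in frame 2.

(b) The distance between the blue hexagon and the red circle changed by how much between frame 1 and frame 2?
-1.1

Distance in frame 1: 5.0. Distance in frame 2: 3.9.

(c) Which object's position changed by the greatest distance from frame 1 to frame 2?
the blue square

(moved 2.4; next 1.8)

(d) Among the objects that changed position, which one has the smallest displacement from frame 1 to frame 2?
the blue hexagon

(moved 1.2)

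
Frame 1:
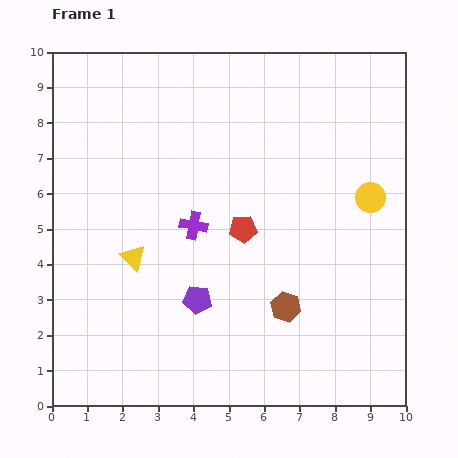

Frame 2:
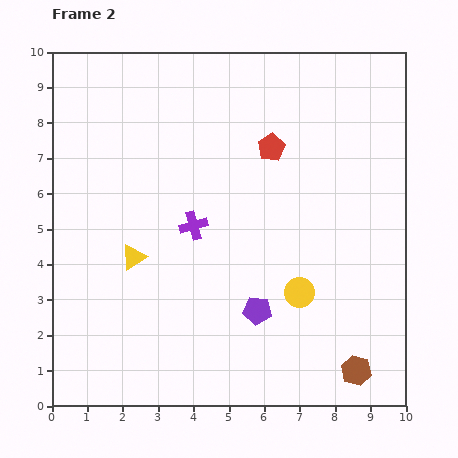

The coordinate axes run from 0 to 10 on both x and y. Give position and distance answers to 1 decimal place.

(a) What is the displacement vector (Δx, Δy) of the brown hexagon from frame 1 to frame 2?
(2.0, -1.8)

The brown hexagon was at (6.6, 2.8) in frame 1 and (8.6, 1.0) in frame 2.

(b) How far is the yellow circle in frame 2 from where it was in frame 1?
3.4

The yellow circle moved from (9.0, 5.9) to (7.0, 3.2), a distance of √(2.0² + 2.7²) ≈ 3.4.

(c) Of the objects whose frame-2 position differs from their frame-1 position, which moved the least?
the purple pentagon

(moved 1.7)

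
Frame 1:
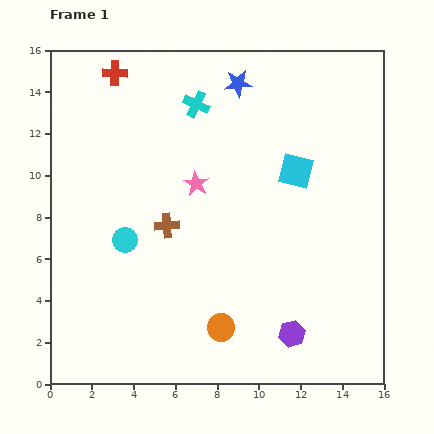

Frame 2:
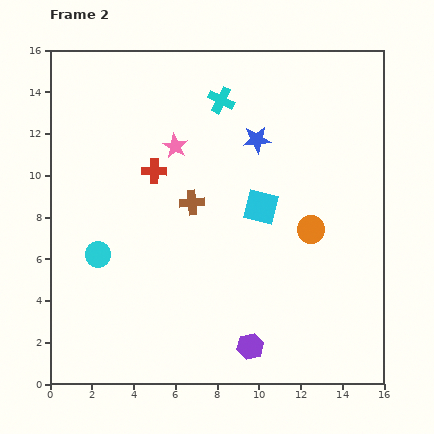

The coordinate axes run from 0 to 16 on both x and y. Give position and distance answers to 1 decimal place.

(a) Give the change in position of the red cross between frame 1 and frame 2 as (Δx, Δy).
(1.9, -4.7)

The red cross was at (3.1, 14.9) in frame 1 and (5.0, 10.2) in frame 2.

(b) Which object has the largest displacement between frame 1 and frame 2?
the orange circle

(moved 6.4; next 5.1)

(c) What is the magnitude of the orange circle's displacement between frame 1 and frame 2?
6.4

The orange circle moved from (8.2, 2.7) to (12.5, 7.4), a distance of √(4.3² + 4.7²) ≈ 6.4.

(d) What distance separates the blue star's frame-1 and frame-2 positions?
2.8

The blue star moved from (9.0, 14.4) to (9.9, 11.7), a distance of √(0.9² + 2.7²) ≈ 2.8.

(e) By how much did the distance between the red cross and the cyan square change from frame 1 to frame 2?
-4.5

Distance in frame 1: 9.9. Distance in frame 2: 5.4.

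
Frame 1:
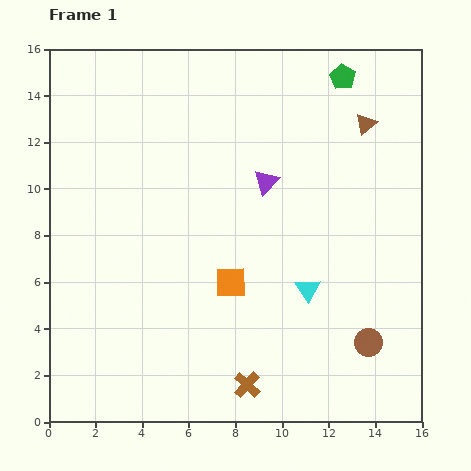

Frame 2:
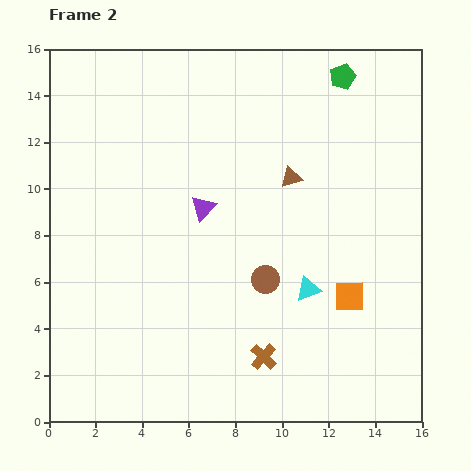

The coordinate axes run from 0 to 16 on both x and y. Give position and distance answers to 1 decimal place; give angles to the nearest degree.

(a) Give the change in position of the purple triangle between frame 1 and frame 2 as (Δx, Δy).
(-2.7, -1.1)

The purple triangle was at (9.3, 10.3) in frame 1 and (6.6, 9.2) in frame 2.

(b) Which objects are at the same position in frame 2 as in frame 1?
the green pentagon, the cyan triangle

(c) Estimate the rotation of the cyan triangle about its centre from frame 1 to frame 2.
43° clockwise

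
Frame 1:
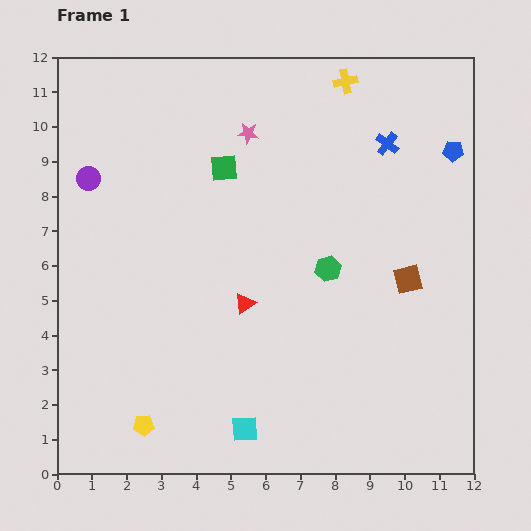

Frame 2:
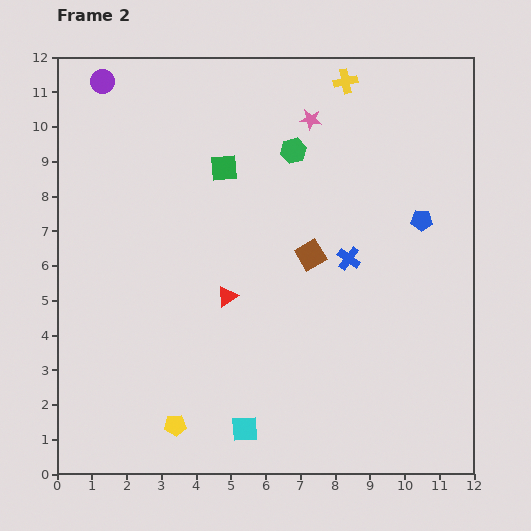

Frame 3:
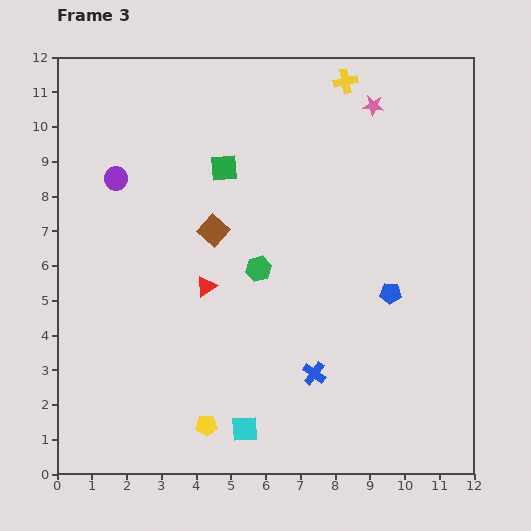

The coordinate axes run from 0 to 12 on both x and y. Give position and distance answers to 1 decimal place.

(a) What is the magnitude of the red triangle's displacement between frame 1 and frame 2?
0.5

The red triangle moved from (5.4, 4.9) to (4.9, 5.1), a distance of √(0.5² + 0.2²) ≈ 0.5.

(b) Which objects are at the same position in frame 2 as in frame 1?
the green square, the yellow cross, the cyan square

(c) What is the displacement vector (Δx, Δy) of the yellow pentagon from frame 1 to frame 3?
(1.8, 0.0)

The yellow pentagon was at (2.5, 1.4) in frame 1 and (4.3, 1.4) in frame 3.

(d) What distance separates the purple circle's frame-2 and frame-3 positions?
2.8

The purple circle moved from (1.3, 11.3) to (1.7, 8.5), a distance of √(0.4² + 2.8²) ≈ 2.8.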